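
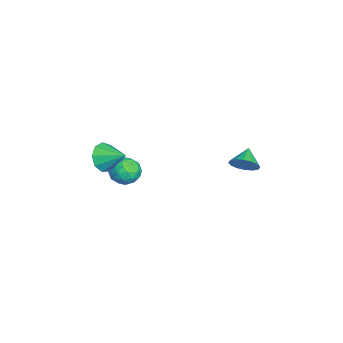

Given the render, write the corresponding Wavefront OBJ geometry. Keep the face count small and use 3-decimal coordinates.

v -2.09 -4.528 1.52
v -1.552 -5.083 1.999
v -1.49 -3.412 2.14
v -1.277 -4.932 1.461
v -1.383 -4.592 0.951
v -1.82 -4.221 0.707
v -2.383 -3.994 0.844
v -2.809 -4.017 1.297
v -2.899 -4.278 1.855
v -2.61 -4.656 2.256
v -2.078 -4.974 2.313
v -2.259 -2.863 0.876
v -1.822 -3.606 1.068
v -2.778 -3.474 -0.308
v -2.341 -4.217 -0.116
v -3.024 -3.965 0.383
v -2.704 -3.588 1.115
v -1.896 -3.492 -0.355
v -1.576 -3.115 0.377
v -1.598 -3.995 0.307
v -2.295 -4.287 0.763
v -2.305 -2.793 -0.003
v -3.002 -3.085 0.453
v -1.995 -3.181 1.076
v -2.605 -3.899 -0.316
v -3.007 -3.751 -0.022
v -2.75 -4.188 0.091
v -2.514 -3.17 1.103
v -2.257 -3.607 1.216
v -2.963 -3.818 0.814
v -2.343 -3.473 -0.456
v -2.086 -3.91 -0.343
v -1.85 -2.892 0.669
v -1.593 -3.329 0.782
v -1.637 -3.262 -0.054
v -1.606 -3.846 0.741
v -1.911 -4.205 0.046
v -1.65 -3.779 -0.095
v -1.461 -3.557 0.335
v -2.016 -4.018 1.01
v -2.321 -4.377 0.314
v -2.723 -4.229 0.607
v -2.535 -4.007 1.037
v -1.884 -4.247 0.562
v -2.279 -2.703 0.446
v -2.584 -3.062 -0.25
v -2.065 -3.073 -0.277
v -1.877 -2.851 0.153
v -2.689 -2.875 0.714
v -2.994 -3.234 0.019
v -3.139 -3.523 0.425
v -2.95 -3.301 0.855
v -2.716 -2.833 0.198
v -0.712 2.353 2.231
v -0.432 1.924 2.819
v -1.628 2.547 2.809
v -0.305 2.3 2.895
v -0.287 2.69 2.792
v -0.383 2.99 2.539
v -0.567 3.119 2.204
v -0.79 3.043 1.876
v -0.992 2.782 1.643
v -1.119 2.406 1.568
v -1.137 2.016 1.67
v -1.041 1.716 1.923
v -0.857 1.587 2.258
v -0.634 1.663 2.586
f 2 1 4
f 2 4 3
f 4 1 5
f 4 5 3
f 5 1 6
f 5 6 3
f 6 1 7
f 6 7 3
f 7 1 8
f 7 8 3
f 8 1 9
f 8 9 3
f 9 1 10
f 9 10 3
f 10 1 11
f 10 11 3
f 11 1 2
f 11 2 3
f 12 49 28
f 49 23 52
f 28 52 17
f 49 52 28
f 12 28 24
f 28 17 29
f 24 29 13
f 28 29 24
f 12 24 33
f 24 13 34
f 33 34 19
f 24 34 33
f 12 33 45
f 33 19 48
f 45 48 22
f 33 48 45
f 12 45 49
f 45 22 53
f 49 53 23
f 45 53 49
f 13 29 40
f 29 17 43
f 40 43 21
f 29 43 40
f 17 52 30
f 52 23 51
f 30 51 16
f 52 51 30
f 23 53 50
f 53 22 46
f 50 46 14
f 53 46 50
f 22 48 47
f 48 19 35
f 47 35 18
f 48 35 47
f 19 34 39
f 34 13 36
f 39 36 20
f 34 36 39
f 15 41 27
f 41 21 42
f 27 42 16
f 41 42 27
f 15 27 25
f 27 16 26
f 25 26 14
f 27 26 25
f 15 25 32
f 25 14 31
f 32 31 18
f 25 31 32
f 15 32 37
f 32 18 38
f 37 38 20
f 32 38 37
f 15 37 41
f 37 20 44
f 41 44 21
f 37 44 41
f 16 42 30
f 42 21 43
f 30 43 17
f 42 43 30
f 14 26 50
f 26 16 51
f 50 51 23
f 26 51 50
f 18 31 47
f 31 14 46
f 47 46 22
f 31 46 47
f 20 38 39
f 38 18 35
f 39 35 19
f 38 35 39
f 21 44 40
f 44 20 36
f 40 36 13
f 44 36 40
f 55 54 57
f 55 57 56
f 57 54 58
f 57 58 56
f 58 54 59
f 58 59 56
f 59 54 60
f 59 60 56
f 60 54 61
f 60 61 56
f 61 54 62
f 61 62 56
f 62 54 63
f 62 63 56
f 63 54 64
f 63 64 56
f 64 54 65
f 64 65 56
f 65 54 66
f 65 66 56
f 66 54 67
f 66 67 56
f 67 54 55
f 67 55 56



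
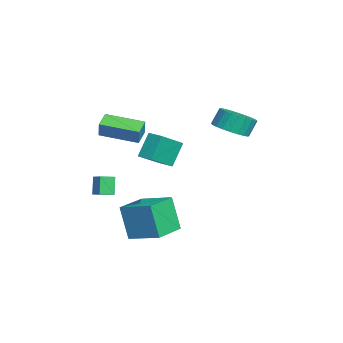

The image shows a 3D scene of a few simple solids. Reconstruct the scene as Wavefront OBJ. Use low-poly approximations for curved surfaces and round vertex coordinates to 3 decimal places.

v -0.925 -3.787 3.398
v -0.533 -3.771 4.307
v -0.287 -1.821 3.089
v 0.105 -1.805 3.998
v -0.085 -4.115 3.042
v 0.307 -4.099 3.951
v 0.553 -2.149 2.733
v 0.945 -2.133 3.642
v -3.792 -0.922 -0.682
v -2.707 -2.097 0.343
v -4.456 -0.331 0.696
v -3.371 -1.507 1.722
v -3.149 -0.293 -0.642
v -2.064 -1.469 0.384
v -3.813 0.297 0.737
v -2.728 -0.878 1.762
v 1.941 -2.727 -3.311
v 1.432 -3.141 -1.347
v 0.447 -1.595 -3.459
v -0.061 -2.01 -1.496
v 3.001 -1.25 -2.724
v 2.493 -1.665 -0.761
v 1.508 -0.119 -2.873
v 0.999 -0.533 -0.909
v -2.171 2.605 2.36
v -1.324 3.223 2.299
v -1.583 3.674 3.28
v -2.429 3.055 3.34
v -1.607 3.457 2.117
v -1.866 3.907 3.098
v -1.976 3.561 1.972
v -2.235 4.011 2.952
v -2.374 3.519 1.886
v -2.633 3.97 2.866
v -2.742 3.338 1.872
v -3.001 3.789 2.853
v -3.022 3.046 1.932
v -3.281 3.497 2.913
v -3.173 2.686 2.058
v -3.432 3.137 3.039
v -3.171 2.314 2.229
v -3.43 2.765 3.21
v -3.017 1.986 2.42
v -3.276 2.437 3.401
v -2.734 1.753 2.602
v -2.993 2.203 3.583
v -2.365 1.649 2.748
v -2.624 2.099 3.728
v -1.967 1.69 2.834
v -2.226 2.141 3.814
v -1.599 1.871 2.847
v -1.858 2.322 3.828
v -1.319 2.163 2.787
v -1.578 2.614 3.768
v -1.168 2.523 2.661
v -1.427 2.974 3.642
v -1.17 2.895 2.49
v -1.429 3.346 3.471
v -3.432 -4.47 -2.741
v -3.963 -4.414 -1.689
v -3.683 -3.696 -2.908
v -4.213 -3.641 -1.856
v -2.567 -4.099 -2.324
v -3.097 -4.044 -1.272
v -2.817 -3.326 -2.491
v -3.348 -3.27 -1.439
f 2 4 1
f 5 2 1
f 1 4 3
f 3 5 1
f 2 8 4
f 6 2 5
f 6 8 2
f 4 8 3
f 7 5 3
f 3 8 7
f 7 6 5
f 8 6 7
f 10 12 9
f 13 10 9
f 9 12 11
f 11 13 9
f 10 16 12
f 14 10 13
f 14 16 10
f 12 16 11
f 15 13 11
f 11 16 15
f 15 14 13
f 16 14 15
f 18 20 17
f 21 18 17
f 17 20 19
f 19 21 17
f 18 24 20
f 22 18 21
f 22 24 18
f 20 24 19
f 23 21 19
f 19 24 23
f 23 22 21
f 24 22 23
f 26 25 29
f 26 29 27
f 27 29 30
f 27 30 28
f 29 25 31
f 29 31 30
f 30 31 32
f 30 32 28
f 31 25 33
f 31 33 32
f 32 33 34
f 32 34 28
f 33 25 35
f 33 35 34
f 34 35 36
f 34 36 28
f 35 25 37
f 35 37 36
f 36 37 38
f 36 38 28
f 37 25 39
f 37 39 38
f 38 39 40
f 38 40 28
f 39 25 41
f 39 41 40
f 40 41 42
f 40 42 28
f 41 25 43
f 41 43 42
f 42 43 44
f 42 44 28
f 43 25 45
f 43 45 44
f 44 45 46
f 44 46 28
f 45 25 47
f 45 47 46
f 46 47 48
f 46 48 28
f 47 25 49
f 47 49 48
f 48 49 50
f 48 50 28
f 49 25 51
f 49 51 50
f 50 51 52
f 50 52 28
f 51 25 53
f 51 53 52
f 52 53 54
f 52 54 28
f 53 25 55
f 53 55 54
f 54 55 56
f 54 56 28
f 55 25 57
f 55 57 56
f 56 57 58
f 56 58 28
f 57 25 26
f 57 26 58
f 58 26 27
f 58 27 28
f 60 62 59
f 63 60 59
f 59 62 61
f 61 63 59
f 60 66 62
f 64 60 63
f 64 66 60
f 62 66 61
f 65 63 61
f 61 66 65
f 65 64 63
f 66 64 65



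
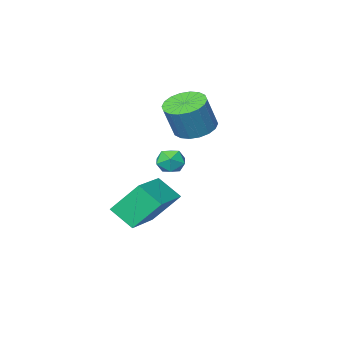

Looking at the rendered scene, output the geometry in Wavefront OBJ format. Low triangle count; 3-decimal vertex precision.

v 0.037 2.677 -0.705
v 0.615 2.964 -0.515
v 0.065 2.036 0.175
v 0.643 2.323 0.365
v 0.071 2.676 0.383
v 0.053 3.072 -0.161
v 0.627 1.928 -0.179
v 0.609 2.324 -0.723
v 0.98 2.501 -0.19
v 0.636 2.963 0.158
v 0.044 2.037 -0.498
v -0.3 2.499 -0.15
v -2.591 -0.46 0.126
v -1.945 0.153 -0.206
v -1.323 0.312 1.303
v -1.969 -0.3 1.634
v -2.268 0.405 -0.099
v -1.645 0.564 1.41
v -2.654 0.485 0.052
v -2.032 0.645 1.561
v -3.028 0.379 0.218
v -2.406 0.538 1.726
v -3.316 0.106 0.365
v -2.694 0.265 1.874
v -3.46 -0.279 0.465
v -2.837 -0.12 1.974
v -3.432 -0.699 0.498
v -2.809 -0.54 2.006
v -3.237 -1.072 0.457
v -2.615 -0.913 1.966
v -2.915 -1.324 0.35
v -2.292 -1.165 1.859
v -2.528 -1.405 0.199
v -1.906 -1.245 1.708
v -2.154 -1.298 0.034
v -1.532 -1.139 1.542
v -1.866 -1.025 -0.114
v -1.244 -0.866 1.395
v -1.723 -0.64 -0.214
v -1.1 -0.481 1.295
v -1.751 -0.22 -0.246
v -1.128 -0.061 1.262
v -0.023 -1.313 -3.835
v -0.933 -0.594 -2.459
v -0.531 -0.404 -4.646
v -1.441 0.316 -3.27
v 1.661 0.004 -3.41
v 0.751 0.724 -2.034
v 1.153 0.914 -4.221
v 0.243 1.633 -2.845
f 1 12 6
f 1 6 2
f 1 2 8
f 1 8 11
f 1 11 12
f 2 6 10
f 6 12 5
f 12 11 3
f 11 8 7
f 8 2 9
f 4 10 5
f 4 5 3
f 4 3 7
f 4 7 9
f 4 9 10
f 5 10 6
f 3 5 12
f 7 3 11
f 9 7 8
f 10 9 2
f 14 13 17
f 14 17 15
f 15 17 18
f 15 18 16
f 17 13 19
f 17 19 18
f 18 19 20
f 18 20 16
f 19 13 21
f 19 21 20
f 20 21 22
f 20 22 16
f 21 13 23
f 21 23 22
f 22 23 24
f 22 24 16
f 23 13 25
f 23 25 24
f 24 25 26
f 24 26 16
f 25 13 27
f 25 27 26
f 26 27 28
f 26 28 16
f 27 13 29
f 27 29 28
f 28 29 30
f 28 30 16
f 29 13 31
f 29 31 30
f 30 31 32
f 30 32 16
f 31 13 33
f 31 33 32
f 32 33 34
f 32 34 16
f 33 13 35
f 33 35 34
f 34 35 36
f 34 36 16
f 35 13 37
f 35 37 36
f 36 37 38
f 36 38 16
f 37 13 39
f 37 39 38
f 38 39 40
f 38 40 16
f 39 13 41
f 39 41 40
f 40 41 42
f 40 42 16
f 41 13 14
f 41 14 42
f 42 14 15
f 42 15 16
f 44 46 43
f 47 44 43
f 43 46 45
f 45 47 43
f 44 50 46
f 48 44 47
f 48 50 44
f 46 50 45
f 49 47 45
f 45 50 49
f 49 48 47
f 50 48 49



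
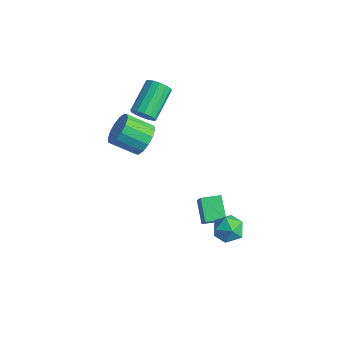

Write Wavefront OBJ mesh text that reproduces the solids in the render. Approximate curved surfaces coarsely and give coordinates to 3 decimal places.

v 2.24 1.992 -3.758
v 1.232 2.556 -2.949
v 2.743 2.935 -3.789
v 1.735 3.5 -2.98
v 2.845 1.7 -2.8
v 1.837 2.265 -1.991
v 3.348 2.644 -2.831
v 2.34 3.208 -2.022
v -1.575 1.425 2.905
v -1 1.421 3.305
v -1.651 3.031 4.255
v -2.225 3.035 3.855
v -0.914 1.625 3.018
v -1.564 3.235 3.969
v -1.004 1.775 2.701
v -1.655 3.386 3.652
v -1.248 1.832 2.439
v -1.898 3.442 3.389
v -1.579 1.779 2.301
v -2.229 3.39 3.252
v -1.909 1.632 2.325
v -2.559 3.242 3.276
v -2.149 1.429 2.505
v -2.8 3.039 3.455
v -2.236 1.225 2.791
v -2.886 2.835 3.742
v -2.145 1.074 3.108
v -2.796 2.685 4.059
v -1.902 1.018 3.371
v -2.552 2.628 4.321
v -1.571 1.07 3.508
v -2.221 2.681 4.459
v -1.241 1.218 3.484
v -1.891 2.828 4.435
v -1.409 1.378 0.986
v -0.731 0.702 1.058
v -1.733 -0.214 1.886
v -2.411 0.462 1.814
v -0.667 0.992 1.456
v -1.668 0.076 2.285
v -0.801 1.385 1.729
v -1.803 0.469 2.557
v -1.099 1.776 1.802
v -2.1 0.86 2.63
v -1.479 2.061 1.657
v -2.48 1.145 2.485
v -1.841 2.163 1.332
v -2.842 1.247 2.16
v -2.087 2.054 0.914
v -3.089 1.138 1.742
v -2.152 1.764 0.515
v -3.153 0.848 1.344
v -2.017 1.371 0.243
v -3.019 0.455 1.071
v -1.72 0.98 0.17
v -2.721 0.064 0.998
v -1.34 0.695 0.315
v -2.341 -0.221 1.143
v -0.978 0.593 0.64
v -1.979 -0.323 1.468
v 3.315 3.007 -2.776
v 3.944 3.128 -3.413
v 3.676 1.592 -2.687
v 4.305 1.713 -3.324
v 4.415 2.081 -2.506
v 4.192 2.956 -2.561
v 3.428 1.764 -3.539
v 3.205 2.639 -3.594
v 4.014 2.36 -3.885
v 4.624 2.555 -3.247
v 2.996 2.165 -2.853
v 3.606 2.36 -2.215
f 2 4 1
f 5 2 1
f 1 4 3
f 3 5 1
f 2 8 4
f 6 2 5
f 6 8 2
f 4 8 3
f 7 5 3
f 3 8 7
f 7 6 5
f 8 6 7
f 10 9 13
f 10 13 11
f 11 13 14
f 11 14 12
f 13 9 15
f 13 15 14
f 14 15 16
f 14 16 12
f 15 9 17
f 15 17 16
f 16 17 18
f 16 18 12
f 17 9 19
f 17 19 18
f 18 19 20
f 18 20 12
f 19 9 21
f 19 21 20
f 20 21 22
f 20 22 12
f 21 9 23
f 21 23 22
f 22 23 24
f 22 24 12
f 23 9 25
f 23 25 24
f 24 25 26
f 24 26 12
f 25 9 27
f 25 27 26
f 26 27 28
f 26 28 12
f 27 9 29
f 27 29 28
f 28 29 30
f 28 30 12
f 29 9 31
f 29 31 30
f 30 31 32
f 30 32 12
f 31 9 33
f 31 33 32
f 32 33 34
f 32 34 12
f 33 9 10
f 33 10 34
f 34 10 11
f 34 11 12
f 36 35 39
f 36 39 37
f 37 39 40
f 37 40 38
f 39 35 41
f 39 41 40
f 40 41 42
f 40 42 38
f 41 35 43
f 41 43 42
f 42 43 44
f 42 44 38
f 43 35 45
f 43 45 44
f 44 45 46
f 44 46 38
f 45 35 47
f 45 47 46
f 46 47 48
f 46 48 38
f 47 35 49
f 47 49 48
f 48 49 50
f 48 50 38
f 49 35 51
f 49 51 50
f 50 51 52
f 50 52 38
f 51 35 53
f 51 53 52
f 52 53 54
f 52 54 38
f 53 35 55
f 53 55 54
f 54 55 56
f 54 56 38
f 55 35 57
f 55 57 56
f 56 57 58
f 56 58 38
f 57 35 59
f 57 59 58
f 58 59 60
f 58 60 38
f 59 35 36
f 59 36 60
f 60 36 37
f 60 37 38
f 61 72 66
f 61 66 62
f 61 62 68
f 61 68 71
f 61 71 72
f 62 66 70
f 66 72 65
f 72 71 63
f 71 68 67
f 68 62 69
f 64 70 65
f 64 65 63
f 64 63 67
f 64 67 69
f 64 69 70
f 65 70 66
f 63 65 72
f 67 63 71
f 69 67 68
f 70 69 62



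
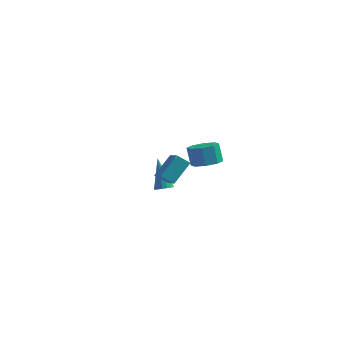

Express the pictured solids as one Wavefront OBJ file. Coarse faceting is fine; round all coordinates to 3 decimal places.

v 2.374 3.231 -3.55
v 3.097 2.84 -3.206
v 2.748 3.178 -2.087
v 2.026 3.569 -2.43
v 3.206 3.492 -3.369
v 2.857 3.831 -2.25
v 2.828 3.991 -3.638
v 2.479 4.33 -2.519
v 2.185 4.045 -3.855
v 1.836 4.383 -2.736
v 1.652 3.622 -3.893
v 1.303 3.96 -2.774
v 1.543 2.969 -3.73
v 1.194 3.308 -2.611
v 1.921 2.47 -3.461
v 1.572 2.809 -2.342
v 2.564 2.417 -3.244
v 2.215 2.755 -2.125
v 0.539 1.407 -4.811
v 1.059 1.487 -4.651
v -0.119 2.273 -3.109
v 0.999 1.706 -4.785
v 0.835 1.856 -4.925
v 0.602 1.903 -5.039
v 0.355 1.837 -5.101
v 0.15 1.672 -5.096
v 0.034 1.446 -5.026
v 0.033 1.212 -4.907
v 0.149 1.022 -4.766
v 0.353 0.92 -4.635
v 0.6 0.93 -4.545
v 0.833 1.049 -4.515
v 0.999 1.25 -4.554
v 1.68 -3.584 -0.597
v 2.181 -2.525 0.387
v 2.35 -3.435 -1.098
v 2.852 -2.377 -0.114
v 2.288 -4.403 -0.026
v 2.79 -3.345 0.958
v 2.959 -4.255 -0.527
v 3.46 -3.196 0.457
f 2 1 5
f 2 5 3
f 3 5 6
f 3 6 4
f 5 1 7
f 5 7 6
f 6 7 8
f 6 8 4
f 7 1 9
f 7 9 8
f 8 9 10
f 8 10 4
f 9 1 11
f 9 11 10
f 10 11 12
f 10 12 4
f 11 1 13
f 11 13 12
f 12 13 14
f 12 14 4
f 13 1 15
f 13 15 14
f 14 15 16
f 14 16 4
f 15 1 17
f 15 17 16
f 16 17 18
f 16 18 4
f 17 1 2
f 17 2 18
f 18 2 3
f 18 3 4
f 20 19 22
f 20 22 21
f 22 19 23
f 22 23 21
f 23 19 24
f 23 24 21
f 24 19 25
f 24 25 21
f 25 19 26
f 25 26 21
f 26 19 27
f 26 27 21
f 27 19 28
f 27 28 21
f 28 19 29
f 28 29 21
f 29 19 30
f 29 30 21
f 30 19 31
f 30 31 21
f 31 19 32
f 31 32 21
f 32 19 33
f 32 33 21
f 33 19 20
f 33 20 21
f 35 37 34
f 38 35 34
f 34 37 36
f 36 38 34
f 35 41 37
f 39 35 38
f 39 41 35
f 37 41 36
f 40 38 36
f 36 41 40
f 40 39 38
f 41 39 40



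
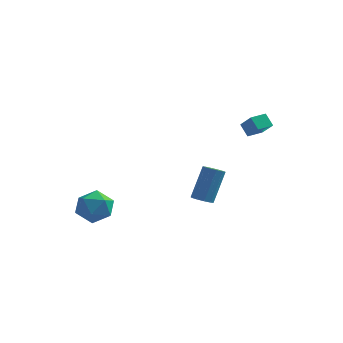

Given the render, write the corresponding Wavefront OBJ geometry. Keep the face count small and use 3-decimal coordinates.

v 2.46 -3.934 -0.24
v 2.987 -3.92 -0.356
v 3.327 -3.112 1.284
v 2.8 -3.126 1.4
v 2.849 -3.637 -0.467
v 3.189 -2.829 1.173
v 2.563 -3.467 -0.491
v 2.903 -2.659 1.149
v 2.237 -3.476 -0.42
v 2.577 -2.668 1.221
v 1.996 -3.66 -0.279
v 2.336 -2.852 1.361
v 1.933 -3.948 -0.124
v 2.273 -3.14 1.516
v 2.071 -4.231 -0.013
v 2.411 -3.423 1.627
v 2.357 -4.401 0.011
v 2.697 -3.593 1.651
v 2.683 -4.392 -0.061
v 3.023 -3.584 1.58
v 2.924 -4.208 -0.201
v 3.264 -3.4 1.439
v -3.359 -3.373 -2.197
v -2.356 -3.198 -2.259
v -3.124 -4.222 -0.801
v -2.121 -4.047 -0.863
v -2.761 -3.279 -0.661
v -2.907 -2.754 -1.524
v -2.573 -4.666 -1.536
v -2.719 -4.141 -2.399
v -1.871 -3.997 -1.851
v -1.987 -3.14 -1.31
v -3.493 -4.28 -1.75
v -3.609 -3.423 -1.209
v 3.723 1.535 2.019
v 3.278 1.864 2.611
v 3.084 2.07 1.242
v 2.639 2.399 1.834
v 4.281 2.241 2.046
v 3.836 2.57 2.638
v 3.642 2.776 1.269
v 3.197 3.105 1.861
f 2 1 5
f 2 5 3
f 3 5 6
f 3 6 4
f 5 1 7
f 5 7 6
f 6 7 8
f 6 8 4
f 7 1 9
f 7 9 8
f 8 9 10
f 8 10 4
f 9 1 11
f 9 11 10
f 10 11 12
f 10 12 4
f 11 1 13
f 11 13 12
f 12 13 14
f 12 14 4
f 13 1 15
f 13 15 14
f 14 15 16
f 14 16 4
f 15 1 17
f 15 17 16
f 16 17 18
f 16 18 4
f 17 1 19
f 17 19 18
f 18 19 20
f 18 20 4
f 19 1 21
f 19 21 20
f 20 21 22
f 20 22 4
f 21 1 2
f 21 2 22
f 22 2 3
f 22 3 4
f 23 34 28
f 23 28 24
f 23 24 30
f 23 30 33
f 23 33 34
f 24 28 32
f 28 34 27
f 34 33 25
f 33 30 29
f 30 24 31
f 26 32 27
f 26 27 25
f 26 25 29
f 26 29 31
f 26 31 32
f 27 32 28
f 25 27 34
f 29 25 33
f 31 29 30
f 32 31 24
f 36 38 35
f 39 36 35
f 35 38 37
f 37 39 35
f 36 42 38
f 40 36 39
f 40 42 36
f 38 42 37
f 41 39 37
f 37 42 41
f 41 40 39
f 42 40 41



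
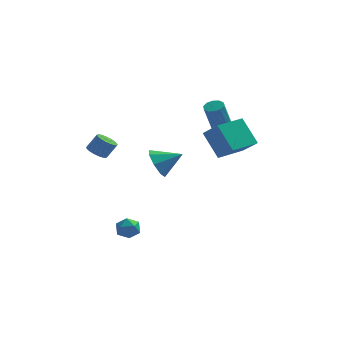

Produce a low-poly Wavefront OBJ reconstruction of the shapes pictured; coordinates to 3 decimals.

v -0.718 -2.227 1.369
v -0.27 -2.517 0.596
v 0.538 -1.993 2.011
v -0.398 -1.809 0.59
v -0.714 -1.346 1.041
v -1.032 -1.398 1.684
v -1.167 -1.936 2.143
v -1.039 -2.644 2.148
v -0.723 -3.107 1.698
v -0.404 -3.055 1.055
v -2.832 -2.176 -3.081
v -2.339 -1.658 -3.073
v -2.061 -2.902 -3.547
v -1.568 -2.384 -3.539
v -1.797 -2.669 -2.925
v -2.273 -2.221 -2.637
v -2.127 -2.339 -3.983
v -2.603 -1.891 -3.695
v -1.903 -1.759 -3.631
v -1.699 -1.963 -2.977
v -2.701 -2.597 -3.643
v -2.497 -2.801 -2.989
v -3.998 -1.129 1.443
v -3.485 -1.359 1.181
v -2.97 -1.161 2.014
v -3.482 -0.931 2.277
v -3.476 -1.092 1.111
v -2.96 -0.894 1.945
v -3.569 -0.833 1.107
v -3.053 -0.635 1.941
v -3.748 -0.632 1.17
v -3.232 -0.434 2.004
v -3.976 -0.53 1.287
v -3.46 -0.331 2.12
v -4.208 -0.546 1.435
v -3.692 -0.348 2.268
v -4.399 -0.678 1.584
v -3.883 -0.48 2.418
v -4.51 -0.899 1.706
v -3.995 -0.701 2.539
v -4.52 -1.166 1.775
v -4.004 -0.968 2.609
v -4.427 -1.425 1.779
v -3.911 -1.227 2.613
v -4.248 -1.626 1.716
v -3.732 -1.428 2.55
v -4.02 -1.729 1.6
v -3.504 -1.53 2.433
v -3.788 -1.712 1.452
v -3.272 -1.514 2.285
v -3.597 -1.58 1.302
v -3.081 -1.382 2.136
v 2.188 -1.035 1.444
v 3.009 -1.75 2.34
v 1.313 -0.328 2.81
v 2.134 -1.043 3.706
v 3.286 0.263 1.474
v 4.107 -0.452 2.37
v 2.411 0.97 2.84
v 3.232 0.255 3.736
v 1.734 3.822 1.595
v 2.29 3.736 1.687
v 1.921 3.172 3.378
v 1.366 3.258 3.285
v 2.214 4.067 1.781
v 1.845 3.503 3.472
v 1.955 4.304 1.804
v 1.586 3.74 3.494
v 1.612 4.357 1.746
v 1.243 3.794 3.437
v 1.315 4.206 1.631
v 0.946 3.642 3.322
v 1.179 3.908 1.502
v 0.81 3.344 3.193
v 1.255 3.577 1.408
v 0.886 3.013 3.099
v 1.514 3.34 1.386
v 1.145 2.776 3.076
v 1.857 3.286 1.443
v 1.488 2.723 3.134
v 2.154 3.438 1.558
v 1.785 2.874 3.249
f 2 1 4
f 2 4 3
f 4 1 5
f 4 5 3
f 5 1 6
f 5 6 3
f 6 1 7
f 6 7 3
f 7 1 8
f 7 8 3
f 8 1 9
f 8 9 3
f 9 1 10
f 9 10 3
f 10 1 2
f 10 2 3
f 11 22 16
f 11 16 12
f 11 12 18
f 11 18 21
f 11 21 22
f 12 16 20
f 16 22 15
f 22 21 13
f 21 18 17
f 18 12 19
f 14 20 15
f 14 15 13
f 14 13 17
f 14 17 19
f 14 19 20
f 15 20 16
f 13 15 22
f 17 13 21
f 19 17 18
f 20 19 12
f 24 23 27
f 24 27 25
f 25 27 28
f 25 28 26
f 27 23 29
f 27 29 28
f 28 29 30
f 28 30 26
f 29 23 31
f 29 31 30
f 30 31 32
f 30 32 26
f 31 23 33
f 31 33 32
f 32 33 34
f 32 34 26
f 33 23 35
f 33 35 34
f 34 35 36
f 34 36 26
f 35 23 37
f 35 37 36
f 36 37 38
f 36 38 26
f 37 23 39
f 37 39 38
f 38 39 40
f 38 40 26
f 39 23 41
f 39 41 40
f 40 41 42
f 40 42 26
f 41 23 43
f 41 43 42
f 42 43 44
f 42 44 26
f 43 23 45
f 43 45 44
f 44 45 46
f 44 46 26
f 45 23 47
f 45 47 46
f 46 47 48
f 46 48 26
f 47 23 49
f 47 49 48
f 48 49 50
f 48 50 26
f 49 23 51
f 49 51 50
f 50 51 52
f 50 52 26
f 51 23 24
f 51 24 52
f 52 24 25
f 52 25 26
f 54 56 53
f 57 54 53
f 53 56 55
f 55 57 53
f 54 60 56
f 58 54 57
f 58 60 54
f 56 60 55
f 59 57 55
f 55 60 59
f 59 58 57
f 60 58 59
f 62 61 65
f 62 65 63
f 63 65 66
f 63 66 64
f 65 61 67
f 65 67 66
f 66 67 68
f 66 68 64
f 67 61 69
f 67 69 68
f 68 69 70
f 68 70 64
f 69 61 71
f 69 71 70
f 70 71 72
f 70 72 64
f 71 61 73
f 71 73 72
f 72 73 74
f 72 74 64
f 73 61 75
f 73 75 74
f 74 75 76
f 74 76 64
f 75 61 77
f 75 77 76
f 76 77 78
f 76 78 64
f 77 61 79
f 77 79 78
f 78 79 80
f 78 80 64
f 79 61 81
f 79 81 80
f 80 81 82
f 80 82 64
f 81 61 62
f 81 62 82
f 82 62 63
f 82 63 64



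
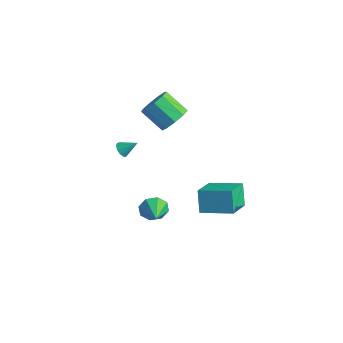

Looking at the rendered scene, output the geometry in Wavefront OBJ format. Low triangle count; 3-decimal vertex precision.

v -0.111 -1.864 3.328
v 0.149 -1.695 2.923
v 0.511 -1.276 3.972
v -0.067 -1.51 2.963
v -0.297 -1.437 3.119
v -0.468 -1.5 3.342
v -0.526 -1.678 3.56
v -0.451 -1.915 3.705
v -0.269 -2.136 3.73
v -0.037 -2.27 3.628
v 0.172 -2.275 3.43
v 0.291 -2.15 3.201
v 0.283 -1.934 3.012
v -0.378 2.425 2.965
v 0.204 2.529 3.759
v -1.141 2.18 4.79
v -1.722 2.075 3.995
v -0.075 3.124 3.596
v -1.42 2.775 4.627
v -0.496 3.392 3.138
v -1.841 3.043 4.169
v -0.861 3.207 2.599
v -2.206 2.858 3.63
v -1 2.656 2.231
v -2.345 2.307 3.261
v -0.848 1.996 2.206
v -2.193 1.647 3.237
v -0.476 1.537 2.536
v -1.82 1.188 3.567
v -0.057 1.493 3.067
v -1.402 1.144 4.098
v 0.211 1.885 3.55
v -1.134 1.536 4.581
v 0.737 4.124 -3.373
v 1.461 2.454 -2.388
v 2.447 5.148 -2.895
v 3.171 3.478 -1.909
v 1.389 3.642 -4.671
v 2.113 1.972 -3.685
v 3.099 4.666 -4.192
v 3.823 2.996 -3.207
v 1.63 -1.153 -1.38
v 2.057 -0.953 -2.111
v 2.59 -1.887 -1.02
v 2.193 -0.532 -1.613
v 1.999 -0.475 -0.979
v 1.589 -0.815 -0.579
v 1.203 -1.354 -0.648
v 1.068 -1.775 -1.146
v 1.262 -1.832 -1.781
v 1.672 -1.491 -2.18
f 2 1 4
f 2 4 3
f 4 1 5
f 4 5 3
f 5 1 6
f 5 6 3
f 6 1 7
f 6 7 3
f 7 1 8
f 7 8 3
f 8 1 9
f 8 9 3
f 9 1 10
f 9 10 3
f 10 1 11
f 10 11 3
f 11 1 12
f 11 12 3
f 12 1 13
f 12 13 3
f 13 1 2
f 13 2 3
f 15 14 18
f 15 18 16
f 16 18 19
f 16 19 17
f 18 14 20
f 18 20 19
f 19 20 21
f 19 21 17
f 20 14 22
f 20 22 21
f 21 22 23
f 21 23 17
f 22 14 24
f 22 24 23
f 23 24 25
f 23 25 17
f 24 14 26
f 24 26 25
f 25 26 27
f 25 27 17
f 26 14 28
f 26 28 27
f 27 28 29
f 27 29 17
f 28 14 30
f 28 30 29
f 29 30 31
f 29 31 17
f 30 14 32
f 30 32 31
f 31 32 33
f 31 33 17
f 32 14 15
f 32 15 33
f 33 15 16
f 33 16 17
f 35 37 34
f 38 35 34
f 34 37 36
f 36 38 34
f 35 41 37
f 39 35 38
f 39 41 35
f 37 41 36
f 40 38 36
f 36 41 40
f 40 39 38
f 41 39 40
f 43 42 45
f 43 45 44
f 45 42 46
f 45 46 44
f 46 42 47
f 46 47 44
f 47 42 48
f 47 48 44
f 48 42 49
f 48 49 44
f 49 42 50
f 49 50 44
f 50 42 51
f 50 51 44
f 51 42 43
f 51 43 44



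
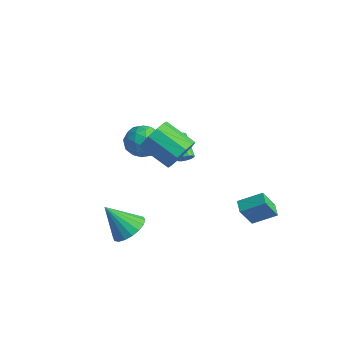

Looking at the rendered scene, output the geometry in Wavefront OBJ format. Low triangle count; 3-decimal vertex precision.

v -2.952 3.45 -2.314
v -2.773 3.158 -1.937
v -4.108 3.537 -1.008
v -4.288 3.83 -1.386
v -2.667 3.421 -1.892
v -4.003 3.801 -0.964
v -2.652 3.694 -1.982
v -3.987 4.073 -1.053
v -2.732 3.889 -2.177
v -4.067 4.269 -1.248
v -2.882 3.945 -2.415
v -4.217 4.325 -1.487
v -3.054 3.844 -2.622
v -4.39 4.223 -1.693
v -3.194 3.618 -2.731
v -4.53 3.997 -1.802
v -3.257 3.338 -2.707
v -4.593 3.718 -1.779
v -3.224 3.095 -2.559
v -4.559 3.474 -1.631
v -3.104 2.964 -2.333
v -4.439 3.343 -1.405
v -2.936 2.987 -2.101
v -4.271 3.367 -1.173
v 1.375 -0.004 2.341
v 1.73 0.429 3.241
v 0.12 -0.243 4.199
v -0.235 -0.676 3.299
v 1.361 0.875 2.933
v -0.249 0.203 3.892
v 0.997 0.985 2.4
v -0.612 0.313 3.358
v 0.778 0.717 1.843
v -0.832 0.045 2.802
v 0.786 0.174 1.477
v -0.823 -0.498 2.436
v 1.02 -0.437 1.441
v -0.59 -1.109 2.399
v 1.389 -0.883 1.748
v -0.221 -1.555 2.707
v 1.752 -0.993 2.282
v 0.143 -1.665 3.24
v 1.972 -0.725 2.838
v 0.362 -1.397 3.797
v 1.963 -0.182 3.204
v 0.354 -0.854 4.163
v 2.308 3.822 -3.675
v 2.278 2.983 -2.278
v 3.092 4.931 -2.992
v 3.062 4.091 -1.595
v 3.018 3.449 -3.885
v 2.988 2.609 -2.488
v 3.802 4.557 -3.202
v 3.772 3.718 -1.805
v -0.582 -2.038 -4.068
v 0.176 -1.629 -3.4
v -1.538 -2.942 -2.432
v -0.162 -1.281 -3.406
v -0.584 -1.084 -3.543
v -1.004 -1.075 -3.784
v -1.342 -1.257 -4.081
v -1.528 -1.594 -4.376
v -1.528 -2.019 -4.61
v -1.34 -2.447 -4.737
v -1.002 -2.795 -4.731
v -0.58 -2.993 -4.594
v -0.159 -3.002 -4.353
v 0.178 -2.82 -4.056
v 0.365 -2.483 -3.761
v 0.364 -2.058 -3.527
v -3.557 1.969 -0.821
v -2.881 1.709 0.054
v -4.519 0.431 -0.534
v -3.843 0.171 0.341
v -4.557 1.05 0.417
v -3.962 2.001 0.24
v -3.438 0.139 -0.72
v -2.843 1.09 -0.897
v -2.807 0.578 0.116
v -3.499 1.141 0.819
v -3.901 0.999 -1.299
v -4.593 1.562 -0.596
v -3.134 1.975 -0.408
v -4.266 0.165 -0.072
v -4.685 0.683 -0.027
v -4.288 0.53 0.487
v -3.77 2.146 -0.299
v -3.373 1.993 0.215
v -4.358 1.606 0.428
v -4.027 0.147 -0.695
v -3.63 -0.006 -0.181
v -3.112 1.61 -0.967
v -2.715 1.457 -0.453
v -3.042 0.534 -0.908
v -2.694 1.157 0.142
v -3.259 0.252 0.311
v -3.021 0.233 -0.313
v -2.671 0.792 -0.417
v -3.1 1.488 0.555
v -3.666 0.583 0.724
v -4.086 1.1 0.768
v -3.736 1.659 0.664
v -3.057 0.823 0.592
v -3.734 1.557 -1.204
v -4.3 0.652 -1.035
v -3.664 0.481 -1.144
v -3.314 1.04 -1.248
v -4.141 1.888 -0.791
v -4.706 0.983 -0.622
v -4.729 1.348 -0.063
v -4.379 1.907 -0.167
v -4.343 1.317 -1.072
f 2 1 5
f 2 5 3
f 3 5 6
f 3 6 4
f 5 1 7
f 5 7 6
f 6 7 8
f 6 8 4
f 7 1 9
f 7 9 8
f 8 9 10
f 8 10 4
f 9 1 11
f 9 11 10
f 10 11 12
f 10 12 4
f 11 1 13
f 11 13 12
f 12 13 14
f 12 14 4
f 13 1 15
f 13 15 14
f 14 15 16
f 14 16 4
f 15 1 17
f 15 17 16
f 16 17 18
f 16 18 4
f 17 1 19
f 17 19 18
f 18 19 20
f 18 20 4
f 19 1 21
f 19 21 20
f 20 21 22
f 20 22 4
f 21 1 23
f 21 23 22
f 22 23 24
f 22 24 4
f 23 1 2
f 23 2 24
f 24 2 3
f 24 3 4
f 26 25 29
f 26 29 27
f 27 29 30
f 27 30 28
f 29 25 31
f 29 31 30
f 30 31 32
f 30 32 28
f 31 25 33
f 31 33 32
f 32 33 34
f 32 34 28
f 33 25 35
f 33 35 34
f 34 35 36
f 34 36 28
f 35 25 37
f 35 37 36
f 36 37 38
f 36 38 28
f 37 25 39
f 37 39 38
f 38 39 40
f 38 40 28
f 39 25 41
f 39 41 40
f 40 41 42
f 40 42 28
f 41 25 43
f 41 43 42
f 42 43 44
f 42 44 28
f 43 25 45
f 43 45 44
f 44 45 46
f 44 46 28
f 45 25 26
f 45 26 46
f 46 26 27
f 46 27 28
f 48 50 47
f 51 48 47
f 47 50 49
f 49 51 47
f 48 54 50
f 52 48 51
f 52 54 48
f 50 54 49
f 53 51 49
f 49 54 53
f 53 52 51
f 54 52 53
f 56 55 58
f 56 58 57
f 58 55 59
f 58 59 57
f 59 55 60
f 59 60 57
f 60 55 61
f 60 61 57
f 61 55 62
f 61 62 57
f 62 55 63
f 62 63 57
f 63 55 64
f 63 64 57
f 64 55 65
f 64 65 57
f 65 55 66
f 65 66 57
f 66 55 67
f 66 67 57
f 67 55 68
f 67 68 57
f 68 55 69
f 68 69 57
f 69 55 70
f 69 70 57
f 70 55 56
f 70 56 57
f 71 108 87
f 108 82 111
f 87 111 76
f 108 111 87
f 71 87 83
f 87 76 88
f 83 88 72
f 87 88 83
f 71 83 92
f 83 72 93
f 92 93 78
f 83 93 92
f 71 92 104
f 92 78 107
f 104 107 81
f 92 107 104
f 71 104 108
f 104 81 112
f 108 112 82
f 104 112 108
f 72 88 99
f 88 76 102
f 99 102 80
f 88 102 99
f 76 111 89
f 111 82 110
f 89 110 75
f 111 110 89
f 82 112 109
f 112 81 105
f 109 105 73
f 112 105 109
f 81 107 106
f 107 78 94
f 106 94 77
f 107 94 106
f 78 93 98
f 93 72 95
f 98 95 79
f 93 95 98
f 74 100 86
f 100 80 101
f 86 101 75
f 100 101 86
f 74 86 84
f 86 75 85
f 84 85 73
f 86 85 84
f 74 84 91
f 84 73 90
f 91 90 77
f 84 90 91
f 74 91 96
f 91 77 97
f 96 97 79
f 91 97 96
f 74 96 100
f 96 79 103
f 100 103 80
f 96 103 100
f 75 101 89
f 101 80 102
f 89 102 76
f 101 102 89
f 73 85 109
f 85 75 110
f 109 110 82
f 85 110 109
f 77 90 106
f 90 73 105
f 106 105 81
f 90 105 106
f 79 97 98
f 97 77 94
f 98 94 78
f 97 94 98
f 80 103 99
f 103 79 95
f 99 95 72
f 103 95 99



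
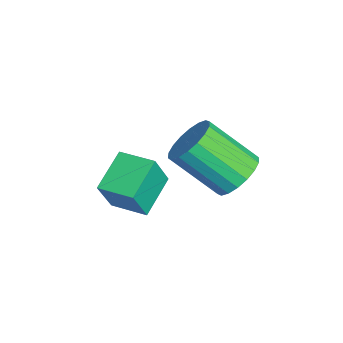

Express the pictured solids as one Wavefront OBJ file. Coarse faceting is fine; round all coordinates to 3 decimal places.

v -1.514 -2.344 -2.343
v -1.03 -2.787 -0.972
v -2.775 -1.594 -1.655
v -2.291 -2.038 -0.284
v -0.789 -1.222 -2.236
v -0.305 -1.666 -0.865
v -2.05 -0.473 -1.548
v -1.566 -0.916 -0.177
v 0.487 1.544 0.829
v 1.342 1.187 0.751
v 0.848 -0.3 2.133
v -0.007 0.056 2.211
v 1.384 1.46 1.059
v 0.89 -0.028 2.442
v 1.248 1.749 1.322
v 0.754 0.262 2.704
v 0.961 1.998 1.487
v 0.467 0.51 2.87
v 0.581 2.157 1.522
v 0.087 0.669 2.904
v 0.182 2.194 1.419
v -0.313 0.706 2.802
v -0.157 2.103 1.2
v -0.651 0.615 2.582
v -0.368 1.9 0.907
v -0.862 0.413 2.289
v -0.41 1.628 0.598
v -0.904 0.14 1.981
v -0.274 1.338 0.336
v -0.768 -0.149 1.718
v 0.013 1.09 0.17
v -0.481 -0.398 1.553
v 0.393 0.931 0.136
v -0.101 -0.557 1.518
v 0.793 0.894 0.238
v 0.298 -0.594 1.621
v 1.131 0.985 0.458
v 0.637 -0.503 1.84
f 2 4 1
f 5 2 1
f 1 4 3
f 3 5 1
f 2 8 4
f 6 2 5
f 6 8 2
f 4 8 3
f 7 5 3
f 3 8 7
f 7 6 5
f 8 6 7
f 10 9 13
f 10 13 11
f 11 13 14
f 11 14 12
f 13 9 15
f 13 15 14
f 14 15 16
f 14 16 12
f 15 9 17
f 15 17 16
f 16 17 18
f 16 18 12
f 17 9 19
f 17 19 18
f 18 19 20
f 18 20 12
f 19 9 21
f 19 21 20
f 20 21 22
f 20 22 12
f 21 9 23
f 21 23 22
f 22 23 24
f 22 24 12
f 23 9 25
f 23 25 24
f 24 25 26
f 24 26 12
f 25 9 27
f 25 27 26
f 26 27 28
f 26 28 12
f 27 9 29
f 27 29 28
f 28 29 30
f 28 30 12
f 29 9 31
f 29 31 30
f 30 31 32
f 30 32 12
f 31 9 33
f 31 33 32
f 32 33 34
f 32 34 12
f 33 9 35
f 33 35 34
f 34 35 36
f 34 36 12
f 35 9 37
f 35 37 36
f 36 37 38
f 36 38 12
f 37 9 10
f 37 10 38
f 38 10 11
f 38 11 12



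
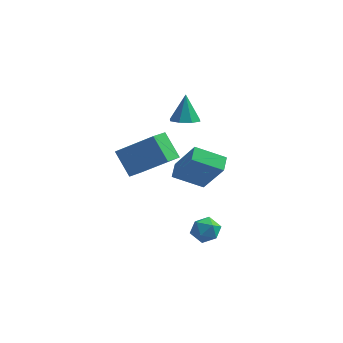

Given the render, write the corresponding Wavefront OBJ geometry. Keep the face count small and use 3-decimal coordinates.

v 0.803 1.714 -1.662
v -0.52 1.282 -0.957
v 0.708 2.493 -1.361
v -0.614 2.06 -0.656
v 1.854 1.2 -0.004
v 0.532 0.767 0.701
v 1.76 1.978 0.297
v 0.437 1.546 1.002
v -1.804 -0.683 0.093
v -2.622 -0.141 1.174
v -1.571 0.245 -0.196
v -2.388 0.787 0.885
v -0.072 -0.707 1.415
v -0.889 -0.165 2.496
v 0.162 0.221 1.126
v -0.656 0.763 2.207
v 1.901 -2.83 -1.31
v 2.282 -2.398 -0.904
v 2.258 -3.722 -0.696
v 2.639 -3.29 -0.29
v 1.936 -3.272 -0.259
v 1.715 -2.721 -0.639
v 2.825 -3.399 -0.961
v 2.604 -2.848 -1.341
v 2.853 -2.749 -0.689
v 2.304 -2.671 -0.255
v 2.236 -3.449 -1.345
v 1.687 -3.371 -0.911
v -0.36 2.742 1.822
v 0.183 3.185 1.706
v -0.48 3.238 3.158
v -0.297 3.406 1.581
v -0.814 3.239 1.597
v -1.065 2.78 1.745
v -0.902 2.299 1.938
v -0.422 2.077 2.064
v 0.094 2.245 2.048
v 0.345 2.704 1.9
f 2 4 1
f 5 2 1
f 1 4 3
f 3 5 1
f 2 8 4
f 6 2 5
f 6 8 2
f 4 8 3
f 7 5 3
f 3 8 7
f 7 6 5
f 8 6 7
f 10 12 9
f 13 10 9
f 9 12 11
f 11 13 9
f 10 16 12
f 14 10 13
f 14 16 10
f 12 16 11
f 15 13 11
f 11 16 15
f 15 14 13
f 16 14 15
f 17 28 22
f 17 22 18
f 17 18 24
f 17 24 27
f 17 27 28
f 18 22 26
f 22 28 21
f 28 27 19
f 27 24 23
f 24 18 25
f 20 26 21
f 20 21 19
f 20 19 23
f 20 23 25
f 20 25 26
f 21 26 22
f 19 21 28
f 23 19 27
f 25 23 24
f 26 25 18
f 30 29 32
f 30 32 31
f 32 29 33
f 32 33 31
f 33 29 34
f 33 34 31
f 34 29 35
f 34 35 31
f 35 29 36
f 35 36 31
f 36 29 37
f 36 37 31
f 37 29 38
f 37 38 31
f 38 29 30
f 38 30 31



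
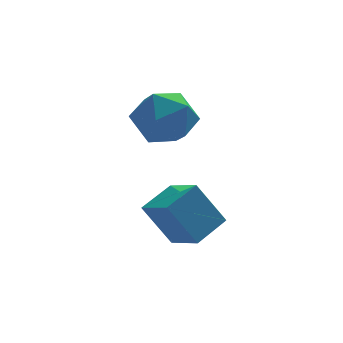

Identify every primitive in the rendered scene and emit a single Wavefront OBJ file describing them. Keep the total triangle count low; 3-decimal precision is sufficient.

v 0.944 -3.144 0.946
v 1.438 -4.021 1.365
v 1.723 -2.52 1.331
v 2.218 -3.397 1.75
v 1.642 -3.303 -0.21
v 2.137 -4.18 0.209
v 2.422 -2.679 0.175
v 2.916 -3.556 0.594
v 2.241 -0.598 3.602
v 2.67 -1.016 2.869
v 0.89 -1.124 3.111
v 1.319 -1.542 2.378
v 1.458 -1.867 3.256
v 2.293 -1.542 3.559
v 1.267 -0.598 2.421
v 2.102 -0.273 2.724
v 2.068 -1.016 2.139
v 2.186 -1.8 2.655
v 1.374 -0.34 3.325
v 1.492 -1.124 3.841
f 2 4 1
f 5 2 1
f 1 4 3
f 3 5 1
f 2 8 4
f 6 2 5
f 6 8 2
f 4 8 3
f 7 5 3
f 3 8 7
f 7 6 5
f 8 6 7
f 9 20 14
f 9 14 10
f 9 10 16
f 9 16 19
f 9 19 20
f 10 14 18
f 14 20 13
f 20 19 11
f 19 16 15
f 16 10 17
f 12 18 13
f 12 13 11
f 12 11 15
f 12 15 17
f 12 17 18
f 13 18 14
f 11 13 20
f 15 11 19
f 17 15 16
f 18 17 10



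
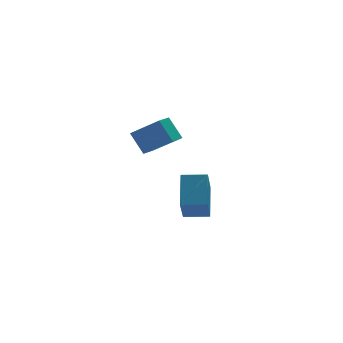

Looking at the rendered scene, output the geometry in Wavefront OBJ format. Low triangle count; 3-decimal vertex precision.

v -0.806 -0.703 1.079
v -1.339 -1.667 2.401
v -0.288 0.499 2.164
v -0.82 -0.465 3.486
v 0.22 -1.195 1.134
v -0.312 -2.159 2.456
v 0.739 0.007 2.219
v 0.206 -0.957 3.541
v 0.155 2.847 3.813
v -0.189 3.578 4.818
v -0.865 3.767 2.795
v -1.209 4.498 3.801
v 0.829 3.402 3.639
v 0.485 4.133 4.645
v -0.191 4.322 2.622
v -0.535 5.053 3.627
f 2 4 1
f 5 2 1
f 1 4 3
f 3 5 1
f 2 8 4
f 6 2 5
f 6 8 2
f 4 8 3
f 7 5 3
f 3 8 7
f 7 6 5
f 8 6 7
f 10 12 9
f 13 10 9
f 9 12 11
f 11 13 9
f 10 16 12
f 14 10 13
f 14 16 10
f 12 16 11
f 15 13 11
f 11 16 15
f 15 14 13
f 16 14 15



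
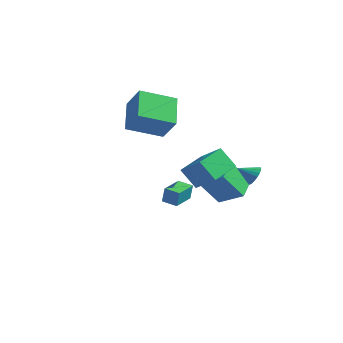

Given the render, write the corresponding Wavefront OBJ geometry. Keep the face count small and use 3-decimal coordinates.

v 1.054 -4.725 0.928
v 1.129 -4.6 1.796
v 1.024 -3.389 0.737
v 1.099 -3.263 1.605
v 1.881 -4.717 0.855
v 1.956 -4.591 1.723
v 1.851 -3.38 0.664
v 1.926 -3.255 1.532
v 1.171 -3.17 2.365
v 2.414 -3.438 3.477
v 1.38 -1.492 2.535
v 2.624 -1.76 3.648
v 2.056 -3.18 1.372
v 3.3 -3.448 2.485
v 2.266 -1.502 1.543
v 3.509 -1.77 2.655
v -4.015 -0.1 2.194
v -3.05 -0.369 3.605
v -4.884 1.442 3.083
v -3.919 1.173 4.493
v -2.501 1.207 1.407
v -1.536 0.938 2.817
v -3.37 2.749 2.295
v -2.405 2.48 3.706
v -0.463 1.406 -1.65
v 0.96 1.515 -0.744
v -0.779 2.738 -1.313
v 0.644 2.847 -0.408
v 0.436 1.993 -3.132
v 1.859 2.102 -2.227
v 0.12 3.325 -2.796
v 1.543 3.434 -1.89
v 3.301 0.593 0.596
v 3.681 0.396 1.044
v 2.479 0.207 1.124
v 3.615 0.651 1.127
v 3.486 0.894 1.105
v 3.321 1.078 0.982
v 3.152 1.165 0.783
v 3.012 1.139 0.546
v 2.929 1.006 0.32
v 2.92 0.79 0.148
v 2.986 0.535 0.065
v 3.115 0.292 0.087
v 3.28 0.109 0.21
v 3.45 0.021 0.409
v 3.59 0.047 0.646
v 3.672 0.181 0.872
f 2 4 1
f 5 2 1
f 1 4 3
f 3 5 1
f 2 8 4
f 6 2 5
f 6 8 2
f 4 8 3
f 7 5 3
f 3 8 7
f 7 6 5
f 8 6 7
f 10 12 9
f 13 10 9
f 9 12 11
f 11 13 9
f 10 16 12
f 14 10 13
f 14 16 10
f 12 16 11
f 15 13 11
f 11 16 15
f 15 14 13
f 16 14 15
f 18 20 17
f 21 18 17
f 17 20 19
f 19 21 17
f 18 24 20
f 22 18 21
f 22 24 18
f 20 24 19
f 23 21 19
f 19 24 23
f 23 22 21
f 24 22 23
f 26 28 25
f 29 26 25
f 25 28 27
f 27 29 25
f 26 32 28
f 30 26 29
f 30 32 26
f 28 32 27
f 31 29 27
f 27 32 31
f 31 30 29
f 32 30 31
f 34 33 36
f 34 36 35
f 36 33 37
f 36 37 35
f 37 33 38
f 37 38 35
f 38 33 39
f 38 39 35
f 39 33 40
f 39 40 35
f 40 33 41
f 40 41 35
f 41 33 42
f 41 42 35
f 42 33 43
f 42 43 35
f 43 33 44
f 43 44 35
f 44 33 45
f 44 45 35
f 45 33 46
f 45 46 35
f 46 33 47
f 46 47 35
f 47 33 48
f 47 48 35
f 48 33 34
f 48 34 35



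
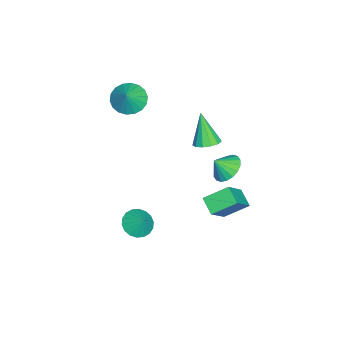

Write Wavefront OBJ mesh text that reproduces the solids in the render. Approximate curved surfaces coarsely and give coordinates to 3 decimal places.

v 2.608 2.259 -2.447
v 1.909 1.718 -1.958
v 2.195 3.431 -1.74
v 1.496 2.89 -1.252
v 3.944 1.85 -0.988
v 3.245 1.309 -0.5
v 3.531 3.022 -0.282
v 2.832 2.481 0.207
v -3.649 -3.785 0.198
v -3.138 -4.526 -0.189
v -2.831 -3.735 1.182
v -2.948 -4.175 -0.365
v -2.897 -3.747 -0.429
v -2.994 -3.326 -0.369
v -3.221 -2.996 -0.197
v -3.533 -2.822 0.054
v -3.868 -2.839 0.333
v -4.159 -3.043 0.585
v -4.349 -3.394 0.761
v -4.401 -3.822 0.825
v -4.303 -4.243 0.765
v -4.076 -4.573 0.593
v -3.764 -4.747 0.343
v -3.43 -4.73 0.064
v -3.192 0.379 -2.305
v -2.485 0.281 -2.042
v -3.908 -0.099 -0.555
v -2.585 0.692 -1.971
v -2.877 1.003 -2.006
v -3.269 1.115 -2.136
v -3.637 0.994 -2.319
v -3.863 0.678 -2.498
v -3.876 0.266 -2.616
v -3.672 -0.11 -2.635
v -3.315 -0.33 -2.549
v -2.919 -0.326 -2.386
v -2.61 -0.098 -2.197
v -2.923 1.484 -3.991
v -2.03 1.635 -4.151
v -2.677 0.836 -3.229
v -2.124 1.924 -3.876
v -2.375 2.125 -3.624
v -2.736 2.199 -3.445
v -3.133 2.132 -3.373
v -3.489 1.936 -3.424
v -3.733 1.651 -3.588
v -3.816 1.332 -3.831
v -3.723 1.044 -4.106
v -3.471 0.842 -4.358
v -3.111 0.768 -4.538
v -2.713 0.835 -4.609
v -2.357 1.031 -4.558
v -2.114 1.316 -4.395
v 2.614 -2.021 -3.815
v 3.326 -1.934 -4.252
v 3.066 -1.539 -2.985
v 3.14 -1.62 -4.333
v 2.85 -1.386 -4.312
v 2.513 -1.277 -4.191
v 2.196 -1.315 -3.997
v 1.962 -1.494 -3.766
v 1.857 -1.776 -3.545
v 1.903 -2.107 -3.377
v 2.089 -2.421 -3.296
v 2.379 -2.656 -3.318
v 2.716 -2.765 -3.438
v 3.032 -2.726 -3.633
v 3.266 -2.548 -3.864
v 3.371 -2.265 -4.085
f 2 4 1
f 5 2 1
f 1 4 3
f 3 5 1
f 2 8 4
f 6 2 5
f 6 8 2
f 4 8 3
f 7 5 3
f 3 8 7
f 7 6 5
f 8 6 7
f 10 9 12
f 10 12 11
f 12 9 13
f 12 13 11
f 13 9 14
f 13 14 11
f 14 9 15
f 14 15 11
f 15 9 16
f 15 16 11
f 16 9 17
f 16 17 11
f 17 9 18
f 17 18 11
f 18 9 19
f 18 19 11
f 19 9 20
f 19 20 11
f 20 9 21
f 20 21 11
f 21 9 22
f 21 22 11
f 22 9 23
f 22 23 11
f 23 9 24
f 23 24 11
f 24 9 10
f 24 10 11
f 26 25 28
f 26 28 27
f 28 25 29
f 28 29 27
f 29 25 30
f 29 30 27
f 30 25 31
f 30 31 27
f 31 25 32
f 31 32 27
f 32 25 33
f 32 33 27
f 33 25 34
f 33 34 27
f 34 25 35
f 34 35 27
f 35 25 36
f 35 36 27
f 36 25 37
f 36 37 27
f 37 25 26
f 37 26 27
f 39 38 41
f 39 41 40
f 41 38 42
f 41 42 40
f 42 38 43
f 42 43 40
f 43 38 44
f 43 44 40
f 44 38 45
f 44 45 40
f 45 38 46
f 45 46 40
f 46 38 47
f 46 47 40
f 47 38 48
f 47 48 40
f 48 38 49
f 48 49 40
f 49 38 50
f 49 50 40
f 50 38 51
f 50 51 40
f 51 38 52
f 51 52 40
f 52 38 53
f 52 53 40
f 53 38 39
f 53 39 40
f 55 54 57
f 55 57 56
f 57 54 58
f 57 58 56
f 58 54 59
f 58 59 56
f 59 54 60
f 59 60 56
f 60 54 61
f 60 61 56
f 61 54 62
f 61 62 56
f 62 54 63
f 62 63 56
f 63 54 64
f 63 64 56
f 64 54 65
f 64 65 56
f 65 54 66
f 65 66 56
f 66 54 67
f 66 67 56
f 67 54 68
f 67 68 56
f 68 54 69
f 68 69 56
f 69 54 55
f 69 55 56



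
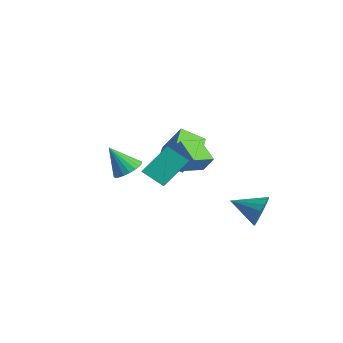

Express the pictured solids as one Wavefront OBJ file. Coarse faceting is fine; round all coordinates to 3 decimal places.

v -2.665 -1.787 -1.652
v -1.906 -2.15 -1.396
v -3.475 -2.433 -0.168
v -1.888 -1.818 -1.242
v -2.004 -1.481 -1.159
v -2.235 -1.197 -1.162
v -2.54 -1.016 -1.249
v -2.867 -0.967 -1.406
v -3.159 -1.061 -1.606
v -3.366 -1.28 -1.814
v -3.451 -1.587 -1.994
v -3.401 -1.928 -2.115
v -3.223 -2.246 -2.156
v -2.949 -2.484 -2.11
v -2.626 -2.601 -1.985
v -2.31 -2.578 -1.802
v -2.055 -2.419 -1.594
v 1.409 -3.501 0.812
v 1.492 -2.067 2.131
v 2.384 -2.882 0.077
v 2.467 -1.447 1.396
v 2.453 -4.253 1.564
v 2.536 -2.818 2.883
v 3.428 -3.633 0.829
v 3.511 -2.199 2.148
v 3.765 2.081 -2.835
v 4.254 1.861 -2.014
v 2.475 1.039 -2.345
v 3.998 2.235 -1.895
v 3.688 2.574 -1.991
v 3.396 2.8 -2.281
v 3.188 2.861 -2.697
v 3.113 2.744 -3.145
v 3.187 2.474 -3.522
v 3.394 2.115 -3.741
v 3.686 1.748 -3.753
v 3.996 1.457 -3.555
v 4.253 1.31 -3.191
v 4.399 1.339 -2.746
v 4.399 1.538 -2.322
v -3.332 2.354 -2.433
v -4.109 1.308 -1.669
v -2.355 2.893 -0.702
v -3.132 1.848 0.062
v -2.268 1.352 -2.722
v -3.045 0.307 -1.958
v -1.291 1.892 -0.991
v -2.068 0.846 -0.227
v 1.23 0.26 -0.415
v 1.295 -0.997 -0.053
v -0.159 0.389 0.283
v -0.094 -0.868 0.645
v 1.714 0.548 0.495
v 1.779 -0.709 0.857
v 0.325 0.677 1.193
v 0.39 -0.58 1.555
f 2 1 4
f 2 4 3
f 4 1 5
f 4 5 3
f 5 1 6
f 5 6 3
f 6 1 7
f 6 7 3
f 7 1 8
f 7 8 3
f 8 1 9
f 8 9 3
f 9 1 10
f 9 10 3
f 10 1 11
f 10 11 3
f 11 1 12
f 11 12 3
f 12 1 13
f 12 13 3
f 13 1 14
f 13 14 3
f 14 1 15
f 14 15 3
f 15 1 16
f 15 16 3
f 16 1 17
f 16 17 3
f 17 1 2
f 17 2 3
f 19 21 18
f 22 19 18
f 18 21 20
f 20 22 18
f 19 25 21
f 23 19 22
f 23 25 19
f 21 25 20
f 24 22 20
f 20 25 24
f 24 23 22
f 25 23 24
f 27 26 29
f 27 29 28
f 29 26 30
f 29 30 28
f 30 26 31
f 30 31 28
f 31 26 32
f 31 32 28
f 32 26 33
f 32 33 28
f 33 26 34
f 33 34 28
f 34 26 35
f 34 35 28
f 35 26 36
f 35 36 28
f 36 26 37
f 36 37 28
f 37 26 38
f 37 38 28
f 38 26 39
f 38 39 28
f 39 26 40
f 39 40 28
f 40 26 27
f 40 27 28
f 42 44 41
f 45 42 41
f 41 44 43
f 43 45 41
f 42 48 44
f 46 42 45
f 46 48 42
f 44 48 43
f 47 45 43
f 43 48 47
f 47 46 45
f 48 46 47
f 50 52 49
f 53 50 49
f 49 52 51
f 51 53 49
f 50 56 52
f 54 50 53
f 54 56 50
f 52 56 51
f 55 53 51
f 51 56 55
f 55 54 53
f 56 54 55



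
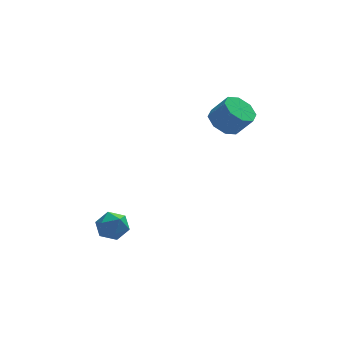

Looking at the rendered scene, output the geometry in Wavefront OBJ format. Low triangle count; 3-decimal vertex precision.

v -3.74 -0.401 -2.254
v -3.191 -0.819 -2.753
v -4.249 -1.601 -1.807
v -3.7 -2.019 -2.306
v -3.416 -1.586 -1.63
v -3.102 -0.844 -1.906
v -4.338 -1.576 -2.654
v -4.024 -0.834 -2.93
v -3.561 -1.545 -3
v -2.991 -1.552 -2.367
v -4.449 -0.868 -2.193
v -3.879 -0.875 -1.56
v 1.553 0.616 2.972
v 2.296 0.716 2.492
v 2.99 0.343 3.488
v 2.247 0.244 3.968
v 2.123 1.284 2.825
v 2.817 0.911 3.821
v 1.616 1.461 3.244
v 2.31 1.089 4.24
v 1.072 1.144 3.504
v 1.766 0.771 4.5
v 0.81 0.517 3.452
v 1.504 0.144 4.448
v 0.983 -0.051 3.119
v 1.677 -0.424 4.115
v 1.49 -0.229 2.7
v 2.184 -0.601 3.696
v 2.034 0.089 2.44
v 2.728 -0.284 3.436
f 1 12 6
f 1 6 2
f 1 2 8
f 1 8 11
f 1 11 12
f 2 6 10
f 6 12 5
f 12 11 3
f 11 8 7
f 8 2 9
f 4 10 5
f 4 5 3
f 4 3 7
f 4 7 9
f 4 9 10
f 5 10 6
f 3 5 12
f 7 3 11
f 9 7 8
f 10 9 2
f 14 13 17
f 14 17 15
f 15 17 18
f 15 18 16
f 17 13 19
f 17 19 18
f 18 19 20
f 18 20 16
f 19 13 21
f 19 21 20
f 20 21 22
f 20 22 16
f 21 13 23
f 21 23 22
f 22 23 24
f 22 24 16
f 23 13 25
f 23 25 24
f 24 25 26
f 24 26 16
f 25 13 27
f 25 27 26
f 26 27 28
f 26 28 16
f 27 13 29
f 27 29 28
f 28 29 30
f 28 30 16
f 29 13 14
f 29 14 30
f 30 14 15
f 30 15 16



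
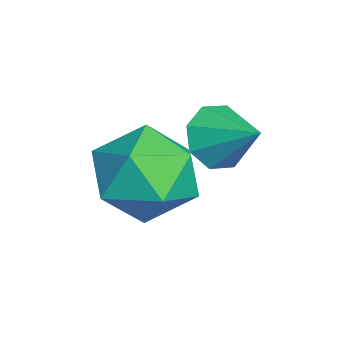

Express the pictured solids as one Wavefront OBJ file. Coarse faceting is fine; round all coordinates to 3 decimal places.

v -0.369 1.901 1.684
v 0.15 1.728 1.247
v 0.349 2.559 2.276
v -0.117 2.164 1.086
v -0.531 2.446 1.275
v -0.851 2.409 1.704
v -0.888 2.074 2.121
v -0.621 1.638 2.281
v -0.207 1.356 2.092
v 0.112 1.393 1.664
v -0.474 0.387 1.383
v -0.022 0.91 0.591
v 1.002 0.39 2.229
v 1.454 0.913 1.437
v 0.735 1.389 2.038
v -0.178 1.387 1.515
v 1.158 -0.087 1.305
v 0.245 -0.089 0.782
v 0.987 0.617 0.543
v 0.726 1.529 0.996
v 0.254 -0.229 1.824
v -0.007 0.683 2.277
f 2 1 4
f 2 4 3
f 4 1 5
f 4 5 3
f 5 1 6
f 5 6 3
f 6 1 7
f 6 7 3
f 7 1 8
f 7 8 3
f 8 1 9
f 8 9 3
f 9 1 10
f 9 10 3
f 10 1 2
f 10 2 3
f 11 22 16
f 11 16 12
f 11 12 18
f 11 18 21
f 11 21 22
f 12 16 20
f 16 22 15
f 22 21 13
f 21 18 17
f 18 12 19
f 14 20 15
f 14 15 13
f 14 13 17
f 14 17 19
f 14 19 20
f 15 20 16
f 13 15 22
f 17 13 21
f 19 17 18
f 20 19 12



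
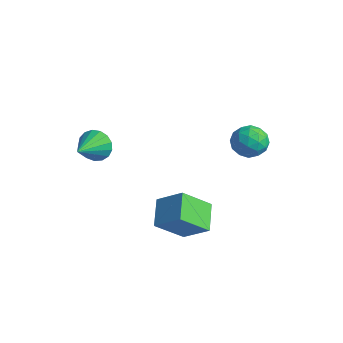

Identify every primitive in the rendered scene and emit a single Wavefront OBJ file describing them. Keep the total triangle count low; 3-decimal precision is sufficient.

v 2.523 -0.778 -1.602
v 3.424 -0.368 -0.872
v 2.832 0.269 -2.572
v 3.733 0.68 -1.841
v 3.287 -1.5 -2.139
v 4.188 -1.089 -1.408
v 3.596 -0.452 -3.108
v 4.497 -0.042 -2.378
v 2.765 3.714 -0.579
v 3.251 3.207 -0.798
v 2.509 3.053 0.378
v 2.995 2.546 0.159
v 3.229 3.204 0.392
v 3.387 3.612 -0.199
v 2.373 2.648 -0.221
v 2.531 3.056 -0.812
v 3.009 2.548 -0.577
v 3.538 2.892 -0.198
v 2.222 3.368 -0.222
v 2.751 3.712 0.157
v 3.031 3.518 -0.773
v 2.729 2.742 0.353
v 2.867 3.128 0.49
v 3.153 2.83 0.361
v 3.111 3.757 -0.42
v 3.397 3.459 -0.549
v 3.383 3.457 0.15
v 2.363 2.801 0.129
v 2.649 2.503 0
v 2.607 3.43 -0.781
v 2.893 3.132 -0.91
v 2.377 2.803 -0.57
v 3.174 2.833 -0.772
v 3.023 2.445 -0.209
v 2.658 2.505 -0.432
v 2.751 2.745 -0.78
v 3.485 3.035 -0.549
v 3.334 2.647 0.014
v 3.472 3.033 0.151
v 3.565 3.273 -0.197
v 3.343 2.648 -0.419
v 2.426 3.613 -0.434
v 2.275 3.225 0.129
v 2.195 2.987 -0.223
v 2.288 3.227 -0.571
v 2.737 3.815 -0.211
v 2.586 3.427 0.352
v 3.009 3.515 0.36
v 3.102 3.755 0.012
v 2.417 3.612 -0.001
v -0.784 -0.93 -0.656
v -0.331 -0.969 -1.175
v -0.316 -2.05 -0.164
v -0.17 -0.8 -0.943
v -0.149 -0.66 -0.644
v -0.273 -0.582 -0.348
v -0.514 -0.584 -0.123
v -0.817 -0.665 -0.019
v -1.113 -0.806 -0.062
v -1.332 -0.976 -0.24
v -1.427 -1.135 -0.514
v -1.374 -1.247 -0.82
v -1.185 -1.287 -1.088
v -0.905 -1.244 -1.258
v -0.597 -1.129 -1.289
f 2 4 1
f 5 2 1
f 1 4 3
f 3 5 1
f 2 8 4
f 6 2 5
f 6 8 2
f 4 8 3
f 7 5 3
f 3 8 7
f 7 6 5
f 8 6 7
f 9 46 25
f 46 20 49
f 25 49 14
f 46 49 25
f 9 25 21
f 25 14 26
f 21 26 10
f 25 26 21
f 9 21 30
f 21 10 31
f 30 31 16
f 21 31 30
f 9 30 42
f 30 16 45
f 42 45 19
f 30 45 42
f 9 42 46
f 42 19 50
f 46 50 20
f 42 50 46
f 10 26 37
f 26 14 40
f 37 40 18
f 26 40 37
f 14 49 27
f 49 20 48
f 27 48 13
f 49 48 27
f 20 50 47
f 50 19 43
f 47 43 11
f 50 43 47
f 19 45 44
f 45 16 32
f 44 32 15
f 45 32 44
f 16 31 36
f 31 10 33
f 36 33 17
f 31 33 36
f 12 38 24
f 38 18 39
f 24 39 13
f 38 39 24
f 12 24 22
f 24 13 23
f 22 23 11
f 24 23 22
f 12 22 29
f 22 11 28
f 29 28 15
f 22 28 29
f 12 29 34
f 29 15 35
f 34 35 17
f 29 35 34
f 12 34 38
f 34 17 41
f 38 41 18
f 34 41 38
f 13 39 27
f 39 18 40
f 27 40 14
f 39 40 27
f 11 23 47
f 23 13 48
f 47 48 20
f 23 48 47
f 15 28 44
f 28 11 43
f 44 43 19
f 28 43 44
f 17 35 36
f 35 15 32
f 36 32 16
f 35 32 36
f 18 41 37
f 41 17 33
f 37 33 10
f 41 33 37
f 52 51 54
f 52 54 53
f 54 51 55
f 54 55 53
f 55 51 56
f 55 56 53
f 56 51 57
f 56 57 53
f 57 51 58
f 57 58 53
f 58 51 59
f 58 59 53
f 59 51 60
f 59 60 53
f 60 51 61
f 60 61 53
f 61 51 62
f 61 62 53
f 62 51 63
f 62 63 53
f 63 51 64
f 63 64 53
f 64 51 65
f 64 65 53
f 65 51 52
f 65 52 53



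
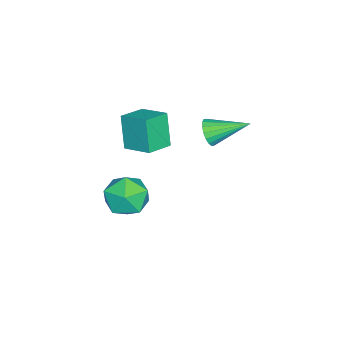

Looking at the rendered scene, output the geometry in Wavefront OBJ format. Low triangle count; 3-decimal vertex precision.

v -2.716 -2.93 -1.079
v -1.831 -2.273 -0.851
v -1.629 -4.087 -1.969
v -0.744 -3.43 -1.741
v -1.252 -3.998 -0.913
v -1.924 -3.283 -0.363
v -1.536 -3.077 -2.457
v -2.208 -2.362 -1.907
v -1.102 -2.365 -1.703
v -0.926 -2.934 -0.748
v -2.534 -3.426 -2.072
v -2.358 -3.995 -1.117
v -2.639 -2.634 1.635
v -3.217 -2.984 3.14
v -2.179 -1.396 2.099
v -2.758 -1.746 3.604
v -1.542 -3.154 1.936
v -2.121 -3.504 3.441
v -1.083 -1.916 2.4
v -1.661 -2.266 3.905
v -1.936 0.299 3.645
v -1.684 0.598 3.101
v -2.304 1.901 4.355
v -1.971 0.563 3.031
v -2.252 0.476 3.081
v -2.47 0.354 3.244
v -2.582 0.221 3.486
v -2.567 0.104 3.76
v -2.426 0.025 4.01
v -2.189 0 4.189
v -1.901 0.035 4.26
v -1.621 0.122 4.209
v -1.402 0.244 4.047
v -1.29 0.377 3.805
v -1.306 0.495 3.531
v -1.446 0.573 3.28
f 1 12 6
f 1 6 2
f 1 2 8
f 1 8 11
f 1 11 12
f 2 6 10
f 6 12 5
f 12 11 3
f 11 8 7
f 8 2 9
f 4 10 5
f 4 5 3
f 4 3 7
f 4 7 9
f 4 9 10
f 5 10 6
f 3 5 12
f 7 3 11
f 9 7 8
f 10 9 2
f 14 16 13
f 17 14 13
f 13 16 15
f 15 17 13
f 14 20 16
f 18 14 17
f 18 20 14
f 16 20 15
f 19 17 15
f 15 20 19
f 19 18 17
f 20 18 19
f 22 21 24
f 22 24 23
f 24 21 25
f 24 25 23
f 25 21 26
f 25 26 23
f 26 21 27
f 26 27 23
f 27 21 28
f 27 28 23
f 28 21 29
f 28 29 23
f 29 21 30
f 29 30 23
f 30 21 31
f 30 31 23
f 31 21 32
f 31 32 23
f 32 21 33
f 32 33 23
f 33 21 34
f 33 34 23
f 34 21 35
f 34 35 23
f 35 21 36
f 35 36 23
f 36 21 22
f 36 22 23



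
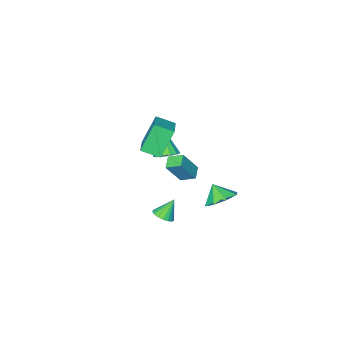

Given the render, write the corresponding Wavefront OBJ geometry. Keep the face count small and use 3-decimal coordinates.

v -1.471 0.004 -3.263
v -2.091 -0.559 -2.934
v -1.971 0.801 -2.845
v -2.592 0.238 -2.515
v -0.508 -0.178 -1.765
v -1.129 -0.741 -1.435
v -1.009 0.619 -1.346
v -1.629 0.056 -1.017
v -1.094 4.121 -2.169
v -0.162 4.558 -1.875
v -1.046 3.399 -1.251
v -0.806 4.939 -1.541
v -1.619 4.841 -1.576
v -2.124 4.322 -1.958
v -2.026 3.685 -2.464
v -1.382 3.304 -2.797
v -0.569 3.402 -2.763
v -0.064 3.921 -2.381
v 0.813 1.225 -4.528
v 1.393 1.451 -4.186
v 0.087 1.335 -3.372
v 1.25 1.737 -4.303
v 1.008 1.905 -4.471
v 0.721 1.918 -4.652
v 0.455 1.772 -4.805
v 0.271 1.5 -4.895
v 0.211 1.166 -4.9
v 0.289 0.845 -4.821
v 0.488 0.611 -4.674
v 0.76 0.518 -4.494
v 1.045 0.586 -4.322
v 1.277 0.801 -4.197
v 1.402 1.113 -4.148
v -0.789 -0.437 -0.887
v -0 -0.431 -0.704
v -1.211 -1.523 0.967
v -0.177 -0.051 -0.522
v -0.549 0.205 -0.456
v -0.997 0.258 -0.527
v -1.379 0.09 -0.712
v -1.573 -0.245 -0.953
v -1.519 -0.641 -1.173
v -1.233 -0.973 -1.302
v -0.806 -1.134 -1.299
v -0.374 -1.074 -1.166
v -0.073 -0.812 -0.944
v 1.111 1.501 1.781
v 0.115 1.505 3.492
v 2.346 2.93 2.496
v 1.35 2.934 4.208
v 1.85 0.646 2.212
v 0.854 0.65 3.924
v 3.085 2.075 2.928
v 2.089 2.079 4.639
f 2 4 1
f 5 2 1
f 1 4 3
f 3 5 1
f 2 8 4
f 6 2 5
f 6 8 2
f 4 8 3
f 7 5 3
f 3 8 7
f 7 6 5
f 8 6 7
f 10 9 12
f 10 12 11
f 12 9 13
f 12 13 11
f 13 9 14
f 13 14 11
f 14 9 15
f 14 15 11
f 15 9 16
f 15 16 11
f 16 9 17
f 16 17 11
f 17 9 18
f 17 18 11
f 18 9 10
f 18 10 11
f 20 19 22
f 20 22 21
f 22 19 23
f 22 23 21
f 23 19 24
f 23 24 21
f 24 19 25
f 24 25 21
f 25 19 26
f 25 26 21
f 26 19 27
f 26 27 21
f 27 19 28
f 27 28 21
f 28 19 29
f 28 29 21
f 29 19 30
f 29 30 21
f 30 19 31
f 30 31 21
f 31 19 32
f 31 32 21
f 32 19 33
f 32 33 21
f 33 19 20
f 33 20 21
f 35 34 37
f 35 37 36
f 37 34 38
f 37 38 36
f 38 34 39
f 38 39 36
f 39 34 40
f 39 40 36
f 40 34 41
f 40 41 36
f 41 34 42
f 41 42 36
f 42 34 43
f 42 43 36
f 43 34 44
f 43 44 36
f 44 34 45
f 44 45 36
f 45 34 46
f 45 46 36
f 46 34 35
f 46 35 36
f 48 50 47
f 51 48 47
f 47 50 49
f 49 51 47
f 48 54 50
f 52 48 51
f 52 54 48
f 50 54 49
f 53 51 49
f 49 54 53
f 53 52 51
f 54 52 53



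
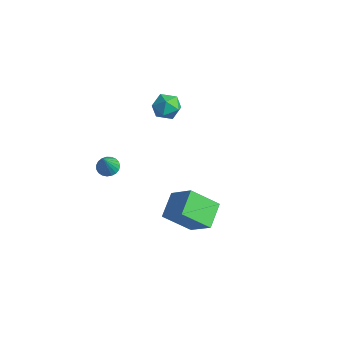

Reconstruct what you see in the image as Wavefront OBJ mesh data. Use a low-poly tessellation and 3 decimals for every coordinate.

v -2.454 -2.661 -0.993
v -2.027 -3.084 -1.333
v -1.946 -3.379 0.533
v -1.859 -2.857 -1.282
v -1.793 -2.596 -1.182
v -1.842 -2.347 -1.048
v -1.997 -2.152 -0.905
v -2.23 -2.045 -0.777
v -2.502 -2.045 -0.686
v -2.766 -2.151 -0.649
v -2.976 -2.346 -0.67
v -3.095 -2.595 -0.748
v -3.104 -2.856 -0.867
v -3 -3.083 -1.009
v -2.802 -3.237 -1.147
v -2.543 -3.292 -1.259
v -2.269 -3.237 -1.325
v 2.805 -3.037 -1.384
v 4.245 -2.849 -0.158
v 2.034 -1.72 -0.68
v 3.474 -1.533 0.546
v 3.766 -1.767 -2.706
v 5.206 -1.58 -1.48
v 2.995 -0.451 -2.002
v 4.435 -0.263 -0.776
v -4.259 2.24 0.712
v -3.666 2.717 0.082
v -3.054 2.123 1.758
v -2.461 2.6 1.128
v -3.203 3.081 1.569
v -3.948 3.154 0.923
v -2.772 1.686 0.917
v -3.517 1.759 0.271
v -2.747 2.375 0.209
v -3.013 3.238 0.612
v -3.707 1.602 1.228
v -3.973 2.465 1.631
f 2 1 4
f 2 4 3
f 4 1 5
f 4 5 3
f 5 1 6
f 5 6 3
f 6 1 7
f 6 7 3
f 7 1 8
f 7 8 3
f 8 1 9
f 8 9 3
f 9 1 10
f 9 10 3
f 10 1 11
f 10 11 3
f 11 1 12
f 11 12 3
f 12 1 13
f 12 13 3
f 13 1 14
f 13 14 3
f 14 1 15
f 14 15 3
f 15 1 16
f 15 16 3
f 16 1 17
f 16 17 3
f 17 1 2
f 17 2 3
f 19 21 18
f 22 19 18
f 18 21 20
f 20 22 18
f 19 25 21
f 23 19 22
f 23 25 19
f 21 25 20
f 24 22 20
f 20 25 24
f 24 23 22
f 25 23 24
f 26 37 31
f 26 31 27
f 26 27 33
f 26 33 36
f 26 36 37
f 27 31 35
f 31 37 30
f 37 36 28
f 36 33 32
f 33 27 34
f 29 35 30
f 29 30 28
f 29 28 32
f 29 32 34
f 29 34 35
f 30 35 31
f 28 30 37
f 32 28 36
f 34 32 33
f 35 34 27



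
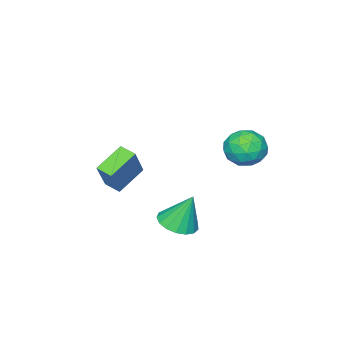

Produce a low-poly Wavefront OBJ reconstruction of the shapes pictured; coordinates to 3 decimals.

v -0.017 0.574 -0.104
v 0.947 0.767 0.008
v -0.343 1.186 1.644
v 0.77 1.171 -0.166
v 0.412 1.438 -0.326
v -0.044 1.506 -0.435
v -0.494 1.362 -0.468
v -0.835 1.036 -0.418
v -0.988 0.605 -0.295
v -0.92 0.167 -0.129
v -0.644 -0.178 0.043
v -0.225 -0.351 0.181
v 0.241 -0.312 0.255
v 0.649 -0.07 0.246
v 0.903 0.32 0.157
v -2.303 -4.534 0.705
v -1.335 -4.111 2.367
v -2.352 -3.667 0.512
v -1.384 -3.243 2.175
v -0.816 -4.637 -0.135
v 0.152 -4.213 1.528
v -0.865 -3.769 -0.327
v 0.103 -3.346 1.335
v -3.199 2.647 4.488
v -2.252 2.145 4.456
v -3.788 1.615 3.224
v -2.841 1.113 3.192
v -3.482 0.994 4.043
v -3.118 1.631 4.824
v -2.922 2.129 2.856
v -2.558 2.766 3.637
v -2.08 1.825 3.447
v -2.427 1.123 4.181
v -3.613 2.637 3.499
v -3.96 1.935 4.233
v -2.674 2.487 4.583
v -3.366 1.273 3.097
v -3.743 1.203 3.597
v -3.187 0.908 3.578
v -3.183 2.185 4.8
v -2.626 1.89 4.781
v -3.35 1.213 4.538
v -3.414 1.87 2.899
v -2.857 1.575 2.88
v -2.853 2.852 4.102
v -2.297 2.557 4.083
v -2.69 2.547 3.142
v -2.016 2.003 3.971
v -2.362 1.397 3.228
v -2.41 1.994 3.03
v -2.196 2.368 3.49
v -2.22 1.591 4.403
v -2.566 0.985 3.659
v -2.943 0.914 4.16
v -2.729 1.289 4.619
v -2.119 1.403 3.809
v -3.474 2.775 4.021
v -3.82 2.169 3.277
v -3.311 2.471 3.061
v -3.097 2.846 3.52
v -3.678 2.363 4.452
v -4.024 1.757 3.709
v -3.844 1.392 4.19
v -3.63 1.766 4.65
v -3.921 2.357 3.871
f 2 1 4
f 2 4 3
f 4 1 5
f 4 5 3
f 5 1 6
f 5 6 3
f 6 1 7
f 6 7 3
f 7 1 8
f 7 8 3
f 8 1 9
f 8 9 3
f 9 1 10
f 9 10 3
f 10 1 11
f 10 11 3
f 11 1 12
f 11 12 3
f 12 1 13
f 12 13 3
f 13 1 14
f 13 14 3
f 14 1 15
f 14 15 3
f 15 1 2
f 15 2 3
f 17 19 16
f 20 17 16
f 16 19 18
f 18 20 16
f 17 23 19
f 21 17 20
f 21 23 17
f 19 23 18
f 22 20 18
f 18 23 22
f 22 21 20
f 23 21 22
f 24 61 40
f 61 35 64
f 40 64 29
f 61 64 40
f 24 40 36
f 40 29 41
f 36 41 25
f 40 41 36
f 24 36 45
f 36 25 46
f 45 46 31
f 36 46 45
f 24 45 57
f 45 31 60
f 57 60 34
f 45 60 57
f 24 57 61
f 57 34 65
f 61 65 35
f 57 65 61
f 25 41 52
f 41 29 55
f 52 55 33
f 41 55 52
f 29 64 42
f 64 35 63
f 42 63 28
f 64 63 42
f 35 65 62
f 65 34 58
f 62 58 26
f 65 58 62
f 34 60 59
f 60 31 47
f 59 47 30
f 60 47 59
f 31 46 51
f 46 25 48
f 51 48 32
f 46 48 51
f 27 53 39
f 53 33 54
f 39 54 28
f 53 54 39
f 27 39 37
f 39 28 38
f 37 38 26
f 39 38 37
f 27 37 44
f 37 26 43
f 44 43 30
f 37 43 44
f 27 44 49
f 44 30 50
f 49 50 32
f 44 50 49
f 27 49 53
f 49 32 56
f 53 56 33
f 49 56 53
f 28 54 42
f 54 33 55
f 42 55 29
f 54 55 42
f 26 38 62
f 38 28 63
f 62 63 35
f 38 63 62
f 30 43 59
f 43 26 58
f 59 58 34
f 43 58 59
f 32 50 51
f 50 30 47
f 51 47 31
f 50 47 51
f 33 56 52
f 56 32 48
f 52 48 25
f 56 48 52



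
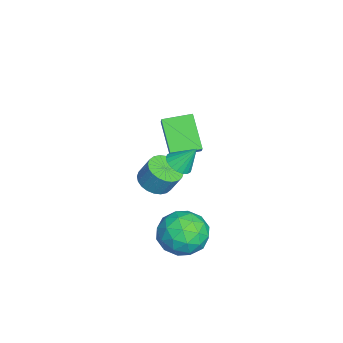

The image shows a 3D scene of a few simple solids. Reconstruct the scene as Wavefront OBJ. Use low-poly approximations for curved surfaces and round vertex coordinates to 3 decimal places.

v 1.102 -0.786 -4.719
v 1.856 -0.747 -3.857
v 0.244 -2.213 -3.903
v 0.998 -2.174 -3.041
v 0.234 -1.33 -3.173
v 0.765 -0.448 -3.676
v 1.335 -2.512 -4.084
v 1.866 -1.63 -4.587
v 2.001 -1.814 -3.464
v 1.32 -1.084 -2.901
v 0.78 -1.876 -4.859
v 0.099 -1.146 -4.296
v 1.554 -0.641 -4.359
v 0.546 -2.319 -3.401
v 0.097 -1.823 -3.478
v 0.54 -1.8 -2.971
v 0.913 -0.465 -4.253
v 1.356 -0.442 -3.747
v 0.403 -0.785 -3.345
v 0.744 -2.518 -4.013
v 1.187 -2.495 -3.507
v 1.56 -1.16 -4.789
v 2.003 -1.137 -4.282
v 1.697 -2.175 -4.415
v 2.083 -1.246 -3.622
v 1.578 -2.085 -3.143
v 1.776 -2.283 -3.755
v 2.088 -1.765 -4.051
v 1.683 -0.816 -3.291
v 1.178 -1.655 -2.812
v 0.729 -1.159 -2.889
v 1.041 -0.64 -3.185
v 1.768 -1.443 -3.06
v 0.922 -1.305 -4.948
v 0.417 -2.144 -4.469
v 1.059 -2.32 -4.575
v 1.371 -1.801 -4.871
v 0.522 -0.875 -4.617
v 0.017 -1.714 -4.138
v 0.012 -1.195 -3.709
v 0.324 -0.677 -4.005
v 0.332 -1.517 -4.7
v -4.19 -2.753 -1.147
v -3.582 -2.681 -0.53
v -4.514 -1.475 -0.977
v -3.906 -1.403 -0.359
v -2.974 -2.277 -2.401
v -2.366 -2.205 -1.783
v -3.298 -0.999 -2.23
v -2.69 -0.927 -1.613
v 1.618 -1.601 0.858
v 2.227 -1.649 0.865
v 1.662 -0.919 1.782
v 2.185 -1.432 0.706
v 2.031 -1.249 0.578
v 1.795 -1.136 0.506
v 1.524 -1.114 0.503
v 1.272 -1.19 0.57
v 1.089 -1.347 0.694
v 1.01 -1.554 0.851
v 1.052 -1.771 1.009
v 1.206 -1.954 1.137
v 1.442 -2.067 1.21
v 1.713 -2.088 1.213
v 1.965 -2.013 1.146
v 2.148 -1.856 1.021
v 0.029 -2.67 -1.549
v 0.405 -3.299 -1.312
v 0.587 -2.839 -0.375
v 0.211 -2.21 -0.611
v 0.629 -3.14 -1.434
v 0.81 -2.679 -0.497
v 0.761 -2.909 -1.573
v 0.943 -2.448 -0.636
v 0.782 -2.641 -1.709
v 0.963 -2.181 -0.771
v 0.688 -2.378 -1.82
v 0.87 -1.918 -0.883
v 0.494 -2.16 -1.89
v 0.676 -1.699 -0.952
v 0.229 -2.019 -1.907
v 0.411 -1.558 -0.97
v -0.066 -1.977 -1.871
v 0.116 -1.517 -0.934
v -0.347 -2.041 -1.785
v -0.165 -1.581 -0.848
v -0.57 -2.201 -1.663
v -0.389 -1.74 -0.726
v -0.703 -2.432 -1.524
v -0.521 -1.971 -0.587
v -0.723 -2.699 -1.389
v -0.542 -2.239 -0.451
v -0.63 -2.962 -1.277
v -0.448 -2.502 -0.34
v -0.436 -3.181 -1.208
v -0.254 -2.72 -0.27
v -0.171 -3.322 -1.19
v 0.011 -2.861 -0.253
v 0.124 -3.363 -1.226
v 0.306 -2.903 -0.289
f 1 38 17
f 38 12 41
f 17 41 6
f 38 41 17
f 1 17 13
f 17 6 18
f 13 18 2
f 17 18 13
f 1 13 22
f 13 2 23
f 22 23 8
f 13 23 22
f 1 22 34
f 22 8 37
f 34 37 11
f 22 37 34
f 1 34 38
f 34 11 42
f 38 42 12
f 34 42 38
f 2 18 29
f 18 6 32
f 29 32 10
f 18 32 29
f 6 41 19
f 41 12 40
f 19 40 5
f 41 40 19
f 12 42 39
f 42 11 35
f 39 35 3
f 42 35 39
f 11 37 36
f 37 8 24
f 36 24 7
f 37 24 36
f 8 23 28
f 23 2 25
f 28 25 9
f 23 25 28
f 4 30 16
f 30 10 31
f 16 31 5
f 30 31 16
f 4 16 14
f 16 5 15
f 14 15 3
f 16 15 14
f 4 14 21
f 14 3 20
f 21 20 7
f 14 20 21
f 4 21 26
f 21 7 27
f 26 27 9
f 21 27 26
f 4 26 30
f 26 9 33
f 30 33 10
f 26 33 30
f 5 31 19
f 31 10 32
f 19 32 6
f 31 32 19
f 3 15 39
f 15 5 40
f 39 40 12
f 15 40 39
f 7 20 36
f 20 3 35
f 36 35 11
f 20 35 36
f 9 27 28
f 27 7 24
f 28 24 8
f 27 24 28
f 10 33 29
f 33 9 25
f 29 25 2
f 33 25 29
f 44 46 43
f 47 44 43
f 43 46 45
f 45 47 43
f 44 50 46
f 48 44 47
f 48 50 44
f 46 50 45
f 49 47 45
f 45 50 49
f 49 48 47
f 50 48 49
f 52 51 54
f 52 54 53
f 54 51 55
f 54 55 53
f 55 51 56
f 55 56 53
f 56 51 57
f 56 57 53
f 57 51 58
f 57 58 53
f 58 51 59
f 58 59 53
f 59 51 60
f 59 60 53
f 60 51 61
f 60 61 53
f 61 51 62
f 61 62 53
f 62 51 63
f 62 63 53
f 63 51 64
f 63 64 53
f 64 51 65
f 64 65 53
f 65 51 66
f 65 66 53
f 66 51 52
f 66 52 53
f 68 67 71
f 68 71 69
f 69 71 72
f 69 72 70
f 71 67 73
f 71 73 72
f 72 73 74
f 72 74 70
f 73 67 75
f 73 75 74
f 74 75 76
f 74 76 70
f 75 67 77
f 75 77 76
f 76 77 78
f 76 78 70
f 77 67 79
f 77 79 78
f 78 79 80
f 78 80 70
f 79 67 81
f 79 81 80
f 80 81 82
f 80 82 70
f 81 67 83
f 81 83 82
f 82 83 84
f 82 84 70
f 83 67 85
f 83 85 84
f 84 85 86
f 84 86 70
f 85 67 87
f 85 87 86
f 86 87 88
f 86 88 70
f 87 67 89
f 87 89 88
f 88 89 90
f 88 90 70
f 89 67 91
f 89 91 90
f 90 91 92
f 90 92 70
f 91 67 93
f 91 93 92
f 92 93 94
f 92 94 70
f 93 67 95
f 93 95 94
f 94 95 96
f 94 96 70
f 95 67 97
f 95 97 96
f 96 97 98
f 96 98 70
f 97 67 99
f 97 99 98
f 98 99 100
f 98 100 70
f 99 67 68
f 99 68 100
f 100 68 69
f 100 69 70

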